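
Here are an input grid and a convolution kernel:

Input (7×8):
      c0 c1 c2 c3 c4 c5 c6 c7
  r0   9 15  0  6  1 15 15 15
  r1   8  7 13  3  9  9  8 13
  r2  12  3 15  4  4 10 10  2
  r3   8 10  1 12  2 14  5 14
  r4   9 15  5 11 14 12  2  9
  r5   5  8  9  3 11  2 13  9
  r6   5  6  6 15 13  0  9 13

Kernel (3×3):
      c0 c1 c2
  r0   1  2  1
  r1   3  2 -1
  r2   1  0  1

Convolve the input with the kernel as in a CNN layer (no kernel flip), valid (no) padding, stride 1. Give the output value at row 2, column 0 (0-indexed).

90

The receptive field on the input at this output position is [12 3 15 / 8 10 1 / 9 15 5]. Elementwise product with the kernel and sum: 12·1 + 3·2 + 15·1 + 8·3 + 10·2 + 1·-1 + 9·1 + 5·1.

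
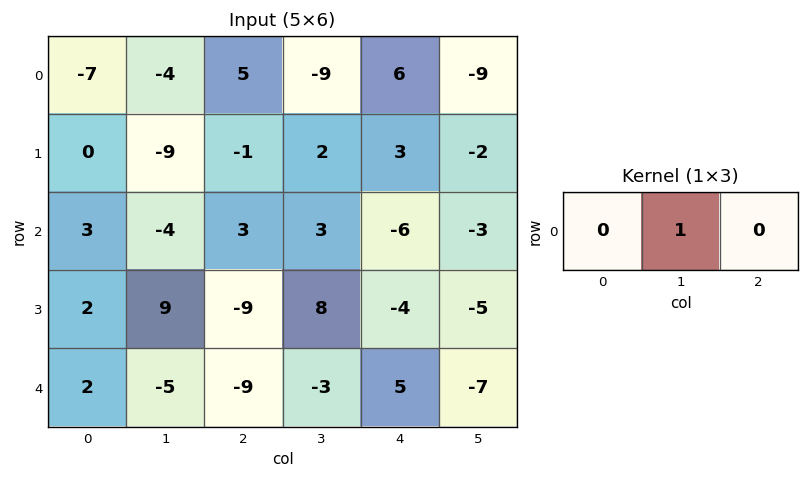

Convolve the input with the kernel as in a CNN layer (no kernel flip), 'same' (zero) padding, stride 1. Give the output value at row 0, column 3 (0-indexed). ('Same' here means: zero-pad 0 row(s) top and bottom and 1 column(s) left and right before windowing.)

The receptive field on the zero-padded input at this output position is [5 -9 6]. Elementwise product with the kernel and sum: -9·1.

-9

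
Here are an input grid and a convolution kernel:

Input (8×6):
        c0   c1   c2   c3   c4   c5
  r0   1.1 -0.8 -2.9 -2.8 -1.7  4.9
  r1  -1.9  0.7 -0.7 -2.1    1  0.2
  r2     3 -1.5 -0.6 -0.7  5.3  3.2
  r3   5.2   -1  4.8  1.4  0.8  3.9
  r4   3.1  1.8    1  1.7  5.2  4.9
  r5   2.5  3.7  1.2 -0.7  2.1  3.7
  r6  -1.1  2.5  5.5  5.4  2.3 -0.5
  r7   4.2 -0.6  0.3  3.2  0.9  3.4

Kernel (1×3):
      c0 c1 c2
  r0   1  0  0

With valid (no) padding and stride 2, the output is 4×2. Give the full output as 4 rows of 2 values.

1.1 -2.9
3 -0.6
3.1 1
-1.1 5.5

Output[0,0]: The receptive field on the input at this output position is [1.1 -0.8 -2.9]. Elementwise product with the kernel and sum: 1.1·1.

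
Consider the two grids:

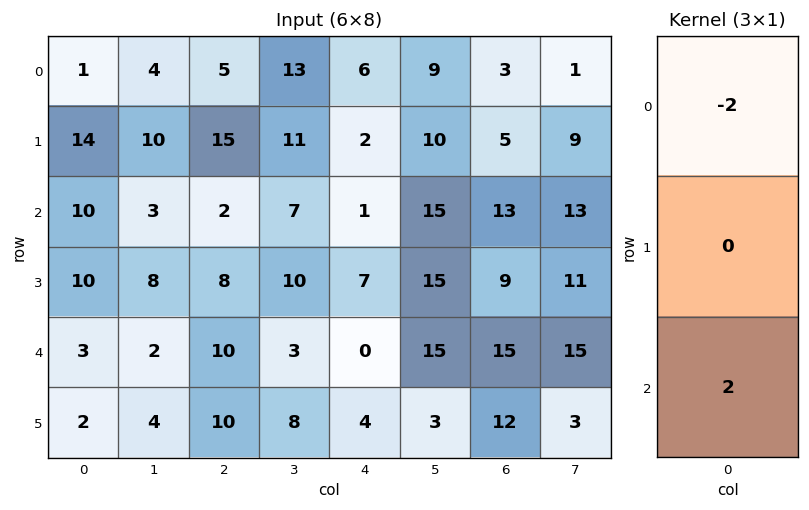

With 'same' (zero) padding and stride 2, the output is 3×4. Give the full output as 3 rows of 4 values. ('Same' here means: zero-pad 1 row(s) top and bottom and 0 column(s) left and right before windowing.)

Output[0,0]: The receptive field on the zero-padded input at this output position is [0 / 1 / 14]. Elementwise product with the kernel and sum: 0·-2 + 14·2.
Output[0,1]: The receptive field on the zero-padded input at this output position is [0 / 5 / 15]. Elementwise product with the kernel and sum: 0·-2 + 15·2.

28 30 4 10
-8 -14 10 8
-16 4 -6 6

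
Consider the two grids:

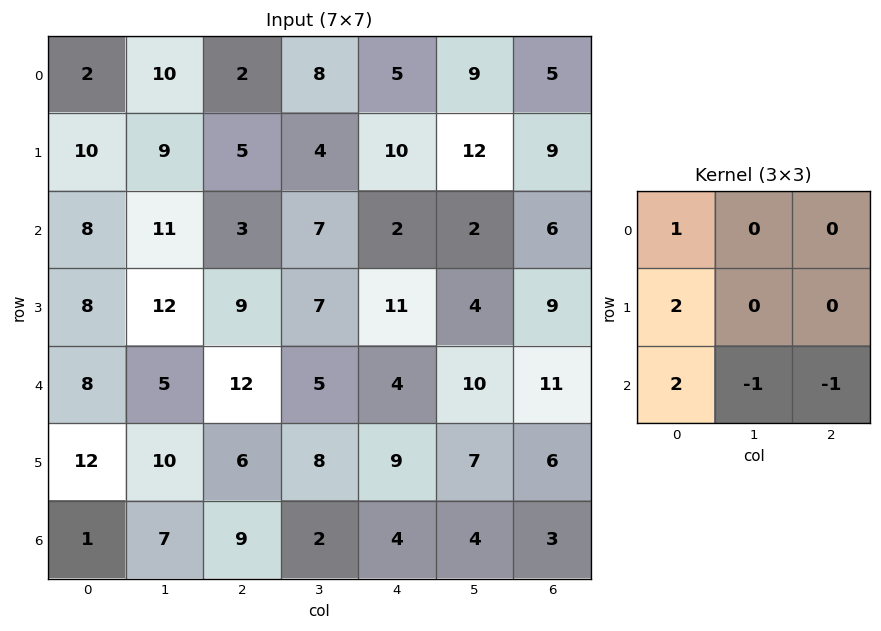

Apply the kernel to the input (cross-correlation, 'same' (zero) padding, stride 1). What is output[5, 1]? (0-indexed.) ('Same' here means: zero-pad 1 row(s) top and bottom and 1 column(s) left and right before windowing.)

The receptive field on the zero-padded input at this output position is [8 5 12 / 12 10 6 / 1 7 9]. Elementwise product with the kernel and sum: 8·1 + 12·2 + 1·2 + 7·-1 + 9·-1.

18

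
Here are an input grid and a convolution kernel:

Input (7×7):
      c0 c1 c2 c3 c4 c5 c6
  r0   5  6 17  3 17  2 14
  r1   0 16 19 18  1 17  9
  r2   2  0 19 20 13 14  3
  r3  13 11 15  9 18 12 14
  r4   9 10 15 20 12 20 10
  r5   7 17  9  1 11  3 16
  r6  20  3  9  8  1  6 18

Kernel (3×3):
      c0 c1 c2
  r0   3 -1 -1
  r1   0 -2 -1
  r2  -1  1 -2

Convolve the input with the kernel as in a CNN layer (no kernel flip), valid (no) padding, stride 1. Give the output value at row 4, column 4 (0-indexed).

The receptive field on the input at this output position is [12 20 10 / 11 3 16 / 1 6 18]. Elementwise product with the kernel and sum: 12·3 + 20·-1 + 10·-1 + 3·-2 + 16·-1 + 1·-1 + 6·1 + 18·-2.

-47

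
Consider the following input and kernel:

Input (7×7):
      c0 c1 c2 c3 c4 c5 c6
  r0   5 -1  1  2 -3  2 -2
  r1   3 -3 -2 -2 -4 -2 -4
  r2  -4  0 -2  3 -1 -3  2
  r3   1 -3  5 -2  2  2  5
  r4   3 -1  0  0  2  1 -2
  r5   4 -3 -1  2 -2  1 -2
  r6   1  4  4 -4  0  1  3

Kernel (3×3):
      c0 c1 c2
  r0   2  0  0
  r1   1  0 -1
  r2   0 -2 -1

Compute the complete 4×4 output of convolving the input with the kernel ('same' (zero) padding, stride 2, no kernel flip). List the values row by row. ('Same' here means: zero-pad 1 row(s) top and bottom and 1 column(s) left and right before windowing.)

-2 3 10 10
1 -17 -4 -17
-4 -7 -2 9
-4 2 -1 3

Output[0,0]: The receptive field on the zero-padded input at this output position is [0 0 0 / 0 5 -1 / 0 3 -3]. Elementwise product with the kernel and sum: 0·2 + 0·1 + -1·-1 + 3·-2 + -3·-1.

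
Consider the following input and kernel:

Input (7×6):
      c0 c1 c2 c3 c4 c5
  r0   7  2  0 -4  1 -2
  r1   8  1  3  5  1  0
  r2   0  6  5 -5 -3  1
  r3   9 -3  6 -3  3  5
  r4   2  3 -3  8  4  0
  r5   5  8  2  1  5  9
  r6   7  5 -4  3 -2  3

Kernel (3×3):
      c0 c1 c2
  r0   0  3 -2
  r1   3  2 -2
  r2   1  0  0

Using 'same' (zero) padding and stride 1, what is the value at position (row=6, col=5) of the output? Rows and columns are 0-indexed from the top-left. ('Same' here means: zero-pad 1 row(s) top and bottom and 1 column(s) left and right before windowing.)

27

The receptive field on the zero-padded input at this output position is [5 9 0 / -2 3 0 / 0 0 0]. Elementwise product with the kernel and sum: 9·3 + 0·-2 + -2·3 + 3·2 + 0·-2 + 0·1.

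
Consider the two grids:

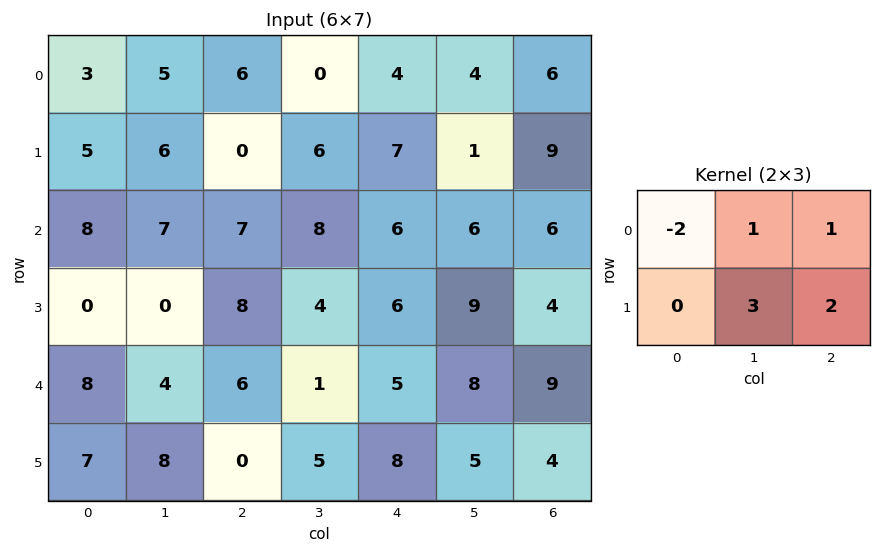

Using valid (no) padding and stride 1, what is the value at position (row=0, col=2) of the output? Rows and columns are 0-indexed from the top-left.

24

The receptive field on the input at this output position is [6 0 4 / 0 6 7]. Elementwise product with the kernel and sum: 6·-2 + 0·1 + 4·1 + 6·3 + 7·2.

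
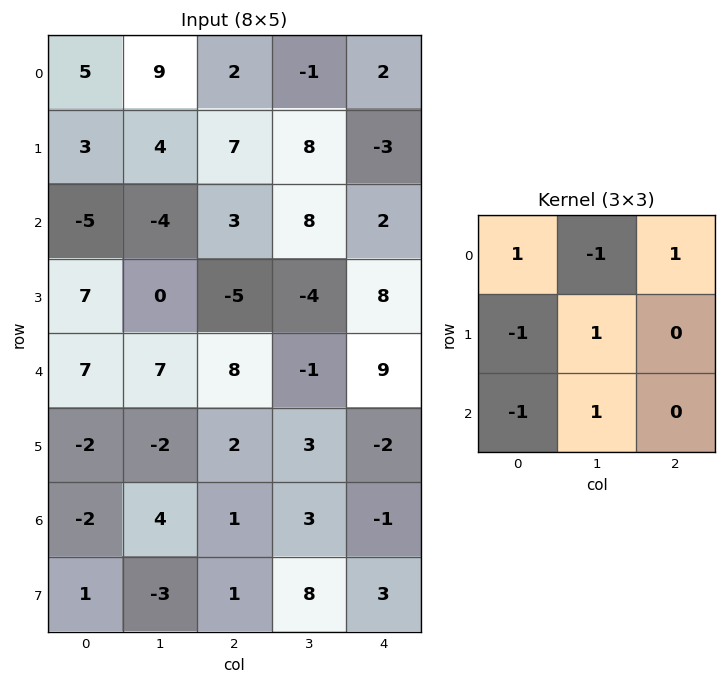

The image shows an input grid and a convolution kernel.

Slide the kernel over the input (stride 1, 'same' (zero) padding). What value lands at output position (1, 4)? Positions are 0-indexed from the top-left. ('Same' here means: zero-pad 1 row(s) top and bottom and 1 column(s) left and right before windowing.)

-20

The receptive field on the zero-padded input at this output position is [-1 2 0 / 8 -3 0 / 8 2 0]. Elementwise product with the kernel and sum: -1·1 + 2·-1 + 0·1 + 8·-1 + -3·1 + 8·-1 + 2·1.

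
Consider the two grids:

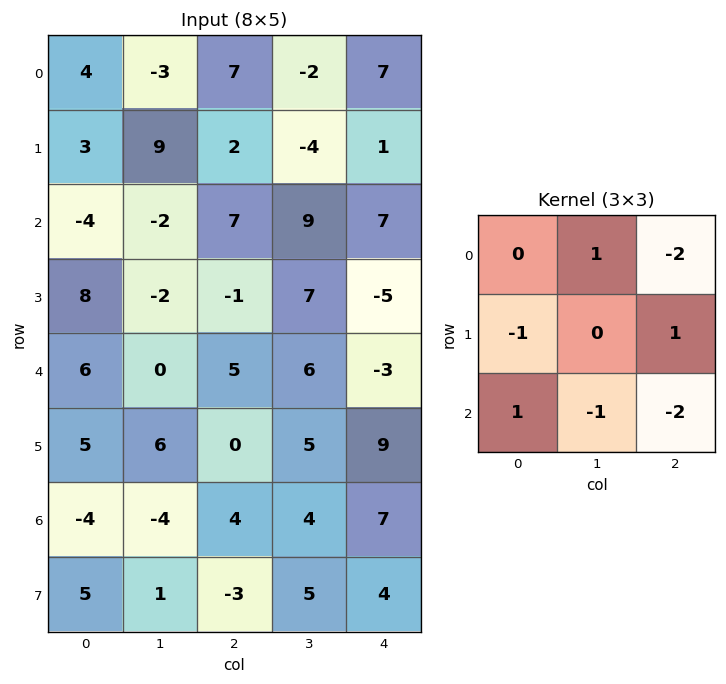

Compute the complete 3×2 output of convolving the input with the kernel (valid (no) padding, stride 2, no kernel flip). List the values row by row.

Output[0,0]: The receptive field on the input at this output position is [4 -3 7 / 3 9 2 / -4 -2 7]. Elementwise product with the kernel and sum: -3·1 + 7·-2 + 3·-1 + 2·1 + -4·1 + -2·-1 + 7·-2.
Output[0,1]: The receptive field on the input at this output position is [7 -2 7 / 2 -4 1 / 7 9 7]. Elementwise product with the kernel and sum: -2·1 + 7·-2 + 2·-1 + 1·1 + 7·1 + 9·-1 + 7·-2.

-34 -33
-29 -4
-23 7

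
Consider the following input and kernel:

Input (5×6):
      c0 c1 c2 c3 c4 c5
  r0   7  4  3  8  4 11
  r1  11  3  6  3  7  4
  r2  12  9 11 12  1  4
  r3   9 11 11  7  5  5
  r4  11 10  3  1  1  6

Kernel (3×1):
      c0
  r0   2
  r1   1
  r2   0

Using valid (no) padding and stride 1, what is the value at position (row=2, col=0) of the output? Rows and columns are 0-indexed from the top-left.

The receptive field on the input at this output position is [12 / 9 / 11]. Elementwise product with the kernel and sum: 12·2 + 9·1.

33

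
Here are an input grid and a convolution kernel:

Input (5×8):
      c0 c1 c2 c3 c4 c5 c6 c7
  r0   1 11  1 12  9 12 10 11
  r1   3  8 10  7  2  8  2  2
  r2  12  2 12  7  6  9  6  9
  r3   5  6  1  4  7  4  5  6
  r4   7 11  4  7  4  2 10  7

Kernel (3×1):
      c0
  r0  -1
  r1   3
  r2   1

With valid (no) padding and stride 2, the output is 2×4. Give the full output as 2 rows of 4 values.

20 41 3 2
10 -5 19 19

Output[0,0]: The receptive field on the input at this output position is [1 / 3 / 12]. Elementwise product with the kernel and sum: 1·-1 + 3·3 + 12·1.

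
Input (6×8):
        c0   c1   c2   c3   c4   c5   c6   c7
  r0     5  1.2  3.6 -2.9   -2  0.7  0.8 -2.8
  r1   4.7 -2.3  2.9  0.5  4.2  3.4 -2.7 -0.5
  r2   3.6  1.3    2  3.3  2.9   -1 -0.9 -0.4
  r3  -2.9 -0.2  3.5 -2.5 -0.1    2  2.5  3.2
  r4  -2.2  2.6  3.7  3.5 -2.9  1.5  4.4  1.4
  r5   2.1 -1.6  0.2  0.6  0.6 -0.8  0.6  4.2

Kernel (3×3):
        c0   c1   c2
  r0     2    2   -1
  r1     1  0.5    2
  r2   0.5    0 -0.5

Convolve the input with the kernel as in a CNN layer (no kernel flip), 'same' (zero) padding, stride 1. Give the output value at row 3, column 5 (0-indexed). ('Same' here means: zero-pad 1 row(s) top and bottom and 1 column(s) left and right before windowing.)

The receptive field on the zero-padded input at this output position is [2.9 -1 -0.9 / -0.1 2 2.5 / -2.9 1.5 4.4]. Elementwise product with the kernel and sum: 2.9·2 + -1·2 + -0.9·-1 + -0.1·1 + 2·0.5 + 2.5·2 + -2.9·0.5 + 4.4·-0.5.

6.95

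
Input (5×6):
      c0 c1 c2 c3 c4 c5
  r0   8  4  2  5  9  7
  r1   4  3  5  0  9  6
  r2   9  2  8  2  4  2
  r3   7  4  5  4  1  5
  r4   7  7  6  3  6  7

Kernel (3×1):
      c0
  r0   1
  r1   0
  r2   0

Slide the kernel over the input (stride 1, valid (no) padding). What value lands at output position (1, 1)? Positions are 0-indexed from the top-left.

3

The receptive field on the input at this output position is [3 / 2 / 4]. Elementwise product with the kernel and sum: 3·1.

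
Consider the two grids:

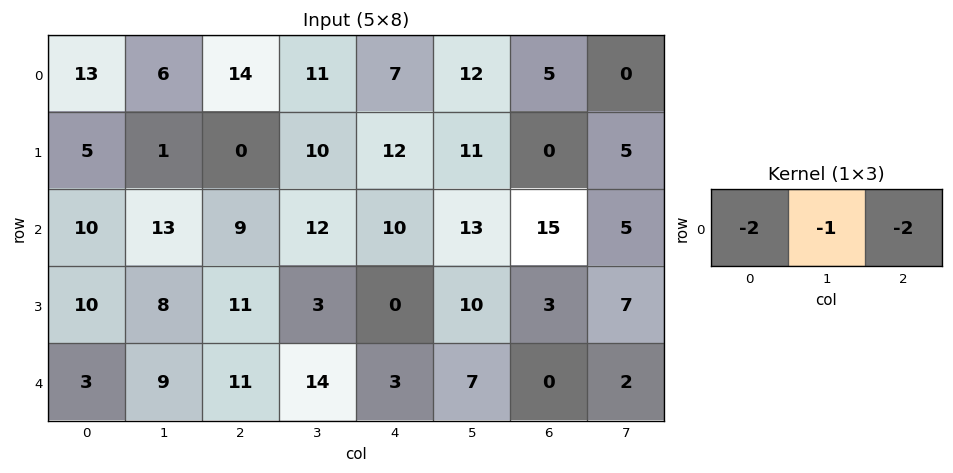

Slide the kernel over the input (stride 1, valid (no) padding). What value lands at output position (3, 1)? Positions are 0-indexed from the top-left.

-33

The receptive field on the input at this output position is [8 11 3]. Elementwise product with the kernel and sum: 8·-2 + 11·-1 + 3·-2.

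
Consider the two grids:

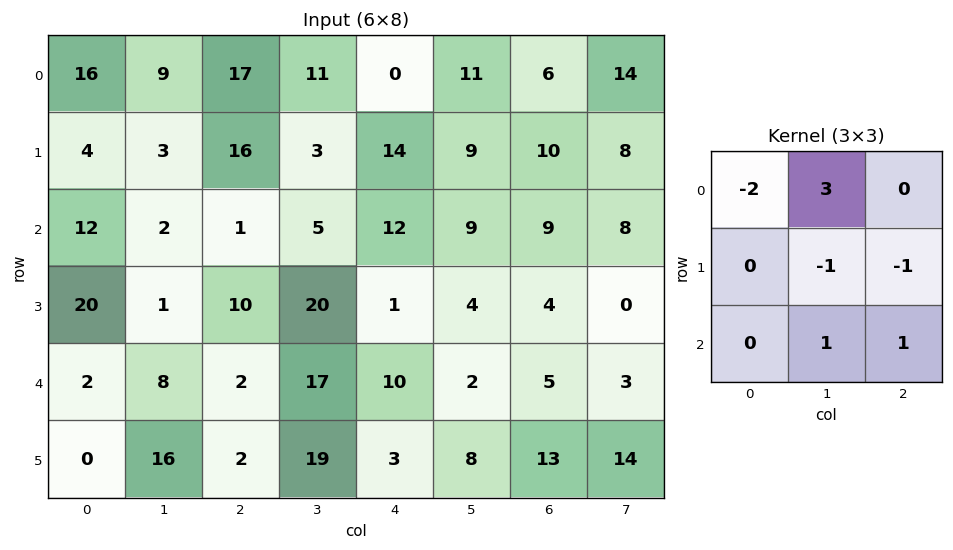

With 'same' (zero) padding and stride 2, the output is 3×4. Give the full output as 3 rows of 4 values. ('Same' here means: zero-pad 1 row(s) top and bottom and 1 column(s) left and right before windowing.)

-18 -9 12 -2
19 66 20 -1
66 30 -38 23

Output[0,0]: The receptive field on the zero-padded input at this output position is [0 0 0 / 0 16 9 / 0 4 3]. Elementwise product with the kernel and sum: 0·-2 + 0·3 + 16·-1 + 9·-1 + 4·1 + 3·1.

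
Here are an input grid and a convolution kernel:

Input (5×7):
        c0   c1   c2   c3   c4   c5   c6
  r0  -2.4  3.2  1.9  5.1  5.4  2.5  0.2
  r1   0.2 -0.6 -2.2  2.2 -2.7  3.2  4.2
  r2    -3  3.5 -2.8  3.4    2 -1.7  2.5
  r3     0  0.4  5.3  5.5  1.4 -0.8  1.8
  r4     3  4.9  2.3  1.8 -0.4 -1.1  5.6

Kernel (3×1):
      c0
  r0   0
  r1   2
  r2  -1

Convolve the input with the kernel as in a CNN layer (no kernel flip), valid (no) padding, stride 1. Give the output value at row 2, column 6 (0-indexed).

-2

The receptive field on the input at this output position is [2.5 / 1.8 / 5.6]. Elementwise product with the kernel and sum: 1.8·2 + 5.6·-1.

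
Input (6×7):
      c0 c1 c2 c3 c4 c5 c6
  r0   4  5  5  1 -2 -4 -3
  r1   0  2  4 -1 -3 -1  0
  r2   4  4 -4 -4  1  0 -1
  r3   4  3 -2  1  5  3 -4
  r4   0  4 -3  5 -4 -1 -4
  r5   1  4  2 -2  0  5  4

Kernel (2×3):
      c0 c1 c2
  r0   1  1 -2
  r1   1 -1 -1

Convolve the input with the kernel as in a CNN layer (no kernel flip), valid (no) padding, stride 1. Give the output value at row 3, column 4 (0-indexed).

17

The receptive field on the input at this output position is [5 3 -4 / -4 -1 -4]. Elementwise product with the kernel and sum: 5·1 + 3·1 + -4·-2 + -4·1 + -1·-1 + -4·-1.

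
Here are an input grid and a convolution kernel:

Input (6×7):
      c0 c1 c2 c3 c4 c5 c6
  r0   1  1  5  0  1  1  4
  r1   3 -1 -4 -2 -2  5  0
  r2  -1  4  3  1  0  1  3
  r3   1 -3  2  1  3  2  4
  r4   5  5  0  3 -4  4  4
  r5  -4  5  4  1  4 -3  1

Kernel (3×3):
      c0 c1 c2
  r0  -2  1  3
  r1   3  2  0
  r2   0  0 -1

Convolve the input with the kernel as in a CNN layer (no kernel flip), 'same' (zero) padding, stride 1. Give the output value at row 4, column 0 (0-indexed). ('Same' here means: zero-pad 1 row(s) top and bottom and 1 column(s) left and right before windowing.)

-3

The receptive field on the zero-padded input at this output position is [0 1 -3 / 0 5 5 / 0 -4 5]. Elementwise product with the kernel and sum: 0·-2 + 1·1 + -3·3 + 0·3 + 5·2 + 5·-1.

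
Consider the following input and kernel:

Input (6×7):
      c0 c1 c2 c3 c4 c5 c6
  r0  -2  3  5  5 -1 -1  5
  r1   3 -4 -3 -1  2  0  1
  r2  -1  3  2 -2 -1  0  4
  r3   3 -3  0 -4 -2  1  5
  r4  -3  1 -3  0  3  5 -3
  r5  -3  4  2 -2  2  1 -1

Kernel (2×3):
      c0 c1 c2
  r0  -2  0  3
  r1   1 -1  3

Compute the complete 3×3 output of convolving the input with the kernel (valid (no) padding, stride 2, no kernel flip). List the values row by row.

17 -9 22
14 -9 26
-4 25 -17

Output[0,0]: The receptive field on the input at this output position is [-2 3 5 / 3 -4 -3]. Elementwise product with the kernel and sum: -2·-2 + 5·3 + 3·1 + -4·-1 + -3·3.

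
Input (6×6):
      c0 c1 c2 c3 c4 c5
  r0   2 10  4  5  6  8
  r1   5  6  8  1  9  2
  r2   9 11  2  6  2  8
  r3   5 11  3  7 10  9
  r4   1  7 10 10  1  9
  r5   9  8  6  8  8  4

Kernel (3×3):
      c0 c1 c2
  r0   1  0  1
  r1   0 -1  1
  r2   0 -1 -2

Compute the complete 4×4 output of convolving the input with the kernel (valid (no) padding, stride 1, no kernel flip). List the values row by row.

Output[0,0]: The receptive field on the input at this output position is [2 10 4 / 5 6 8 / 9 11 2]. Elementwise product with the kernel and sum: 2·1 + 4·1 + 6·-1 + 8·1 + 11·-1 + 2·-2.
Output[0,1]: The receptive field on the input at this output position is [10 4 5 / 6 8 1 / 11 2 6]. Elementwise product with the kernel and sum: 10·1 + 5·1 + 8·-1 + 1·1 + 2·-1 + 6·-2.

-7 -6 8 -12
-13 -6 -14 -19
-24 -9 -5 -6
-9 -4 -20 8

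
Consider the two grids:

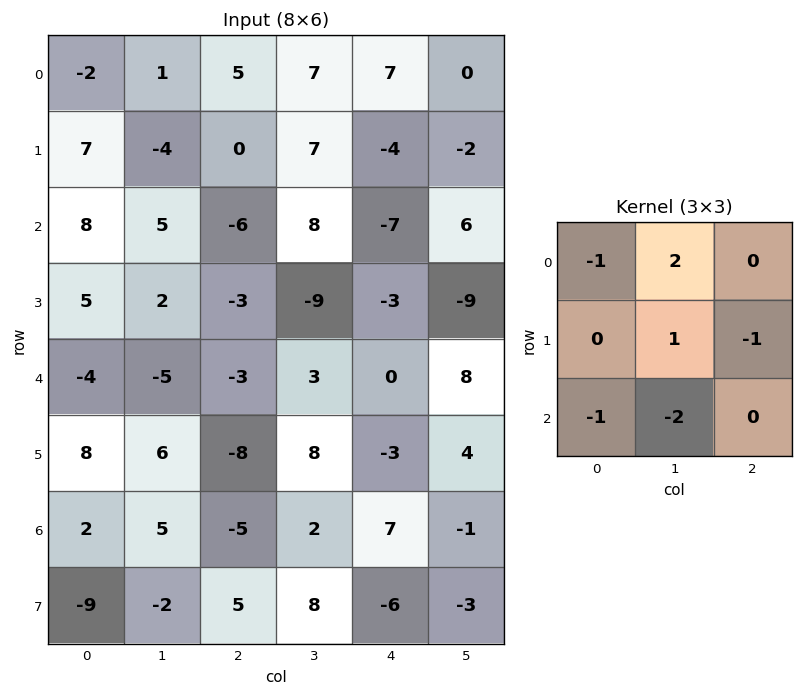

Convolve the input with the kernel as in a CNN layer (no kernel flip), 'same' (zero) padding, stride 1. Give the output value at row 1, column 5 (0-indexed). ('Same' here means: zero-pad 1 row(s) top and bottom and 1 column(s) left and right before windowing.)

The receptive field on the zero-padded input at this output position is [7 0 0 / -4 -2 0 / -7 6 0]. Elementwise product with the kernel and sum: 7·-1 + 0·2 + -2·1 + 0·-1 + -7·-1 + 6·-2.

-14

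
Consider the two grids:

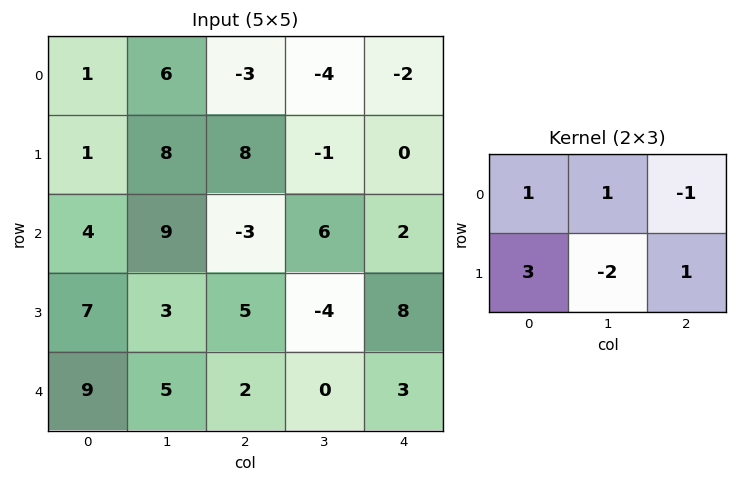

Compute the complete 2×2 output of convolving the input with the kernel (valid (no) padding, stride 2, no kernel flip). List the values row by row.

5 21
36 32

Output[0,0]: The receptive field on the input at this output position is [1 6 -3 / 1 8 8]. Elementwise product with the kernel and sum: 1·1 + 6·1 + -3·-1 + 1·3 + 8·-2 + 8·1.
Output[0,1]: The receptive field on the input at this output position is [-3 -4 -2 / 8 -1 0]. Elementwise product with the kernel and sum: -3·1 + -4·1 + -2·-1 + 8·3 + -1·-2 + 0·1.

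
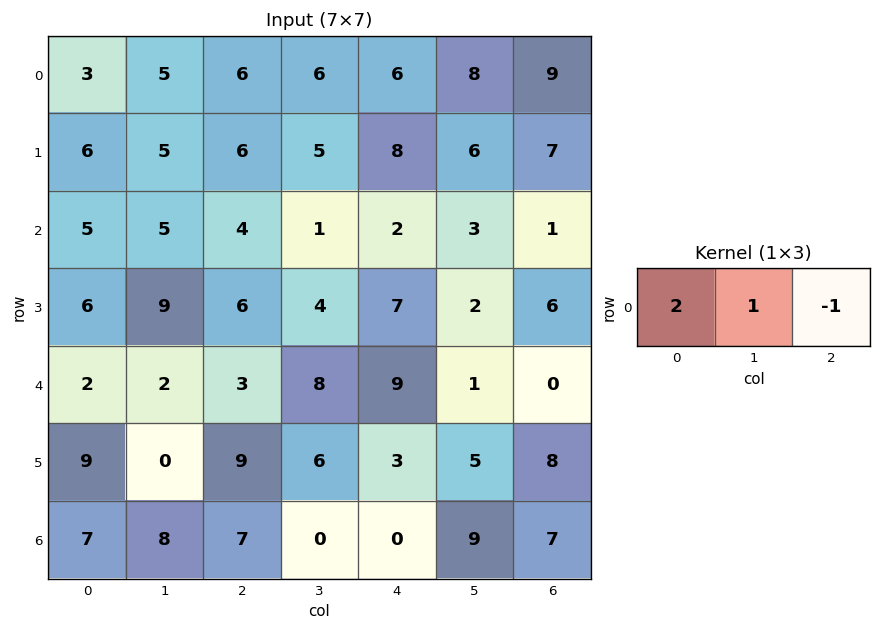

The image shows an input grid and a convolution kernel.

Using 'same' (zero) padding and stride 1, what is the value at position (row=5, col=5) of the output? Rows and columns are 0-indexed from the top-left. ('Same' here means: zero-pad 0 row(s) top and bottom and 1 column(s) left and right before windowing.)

The receptive field on the zero-padded input at this output position is [3 5 8]. Elementwise product with the kernel and sum: 3·2 + 5·1 + 8·-1.

3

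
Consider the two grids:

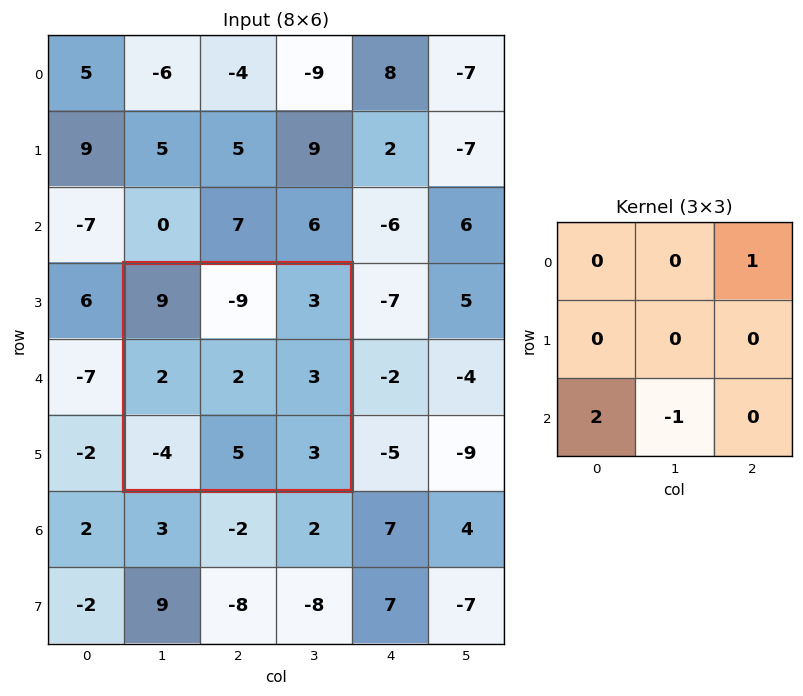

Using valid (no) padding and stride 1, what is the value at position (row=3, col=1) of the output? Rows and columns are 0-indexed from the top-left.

-10

The receptive field on the input at this output position is [9 -9 3 / 2 2 3 / -4 5 3]. Elementwise product with the kernel and sum: 3·1 + -4·2 + 5·-1.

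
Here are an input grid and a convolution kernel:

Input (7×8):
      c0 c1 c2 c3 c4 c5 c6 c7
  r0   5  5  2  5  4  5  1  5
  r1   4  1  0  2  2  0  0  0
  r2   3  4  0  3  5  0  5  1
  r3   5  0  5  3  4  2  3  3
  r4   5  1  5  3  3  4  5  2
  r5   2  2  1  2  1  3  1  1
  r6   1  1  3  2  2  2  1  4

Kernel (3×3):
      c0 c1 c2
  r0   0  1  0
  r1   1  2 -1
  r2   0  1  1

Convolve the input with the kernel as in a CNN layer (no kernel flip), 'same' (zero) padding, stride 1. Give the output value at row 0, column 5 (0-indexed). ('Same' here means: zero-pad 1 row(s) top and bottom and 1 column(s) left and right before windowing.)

The receptive field on the zero-padded input at this output position is [0 0 0 / 4 5 1 / 2 0 0]. Elementwise product with the kernel and sum: 0·1 + 4·1 + 5·2 + 1·-1 + 0·1 + 0·1.

13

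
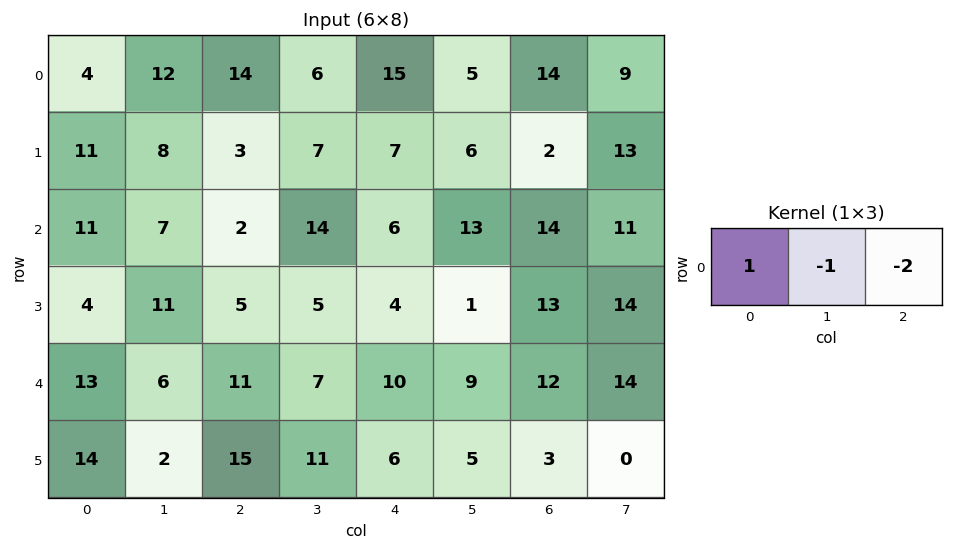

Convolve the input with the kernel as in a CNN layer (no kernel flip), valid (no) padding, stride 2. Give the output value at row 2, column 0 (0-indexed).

The receptive field on the input at this output position is [13 6 11]. Elementwise product with the kernel and sum: 13·1 + 6·-1 + 11·-2.

-15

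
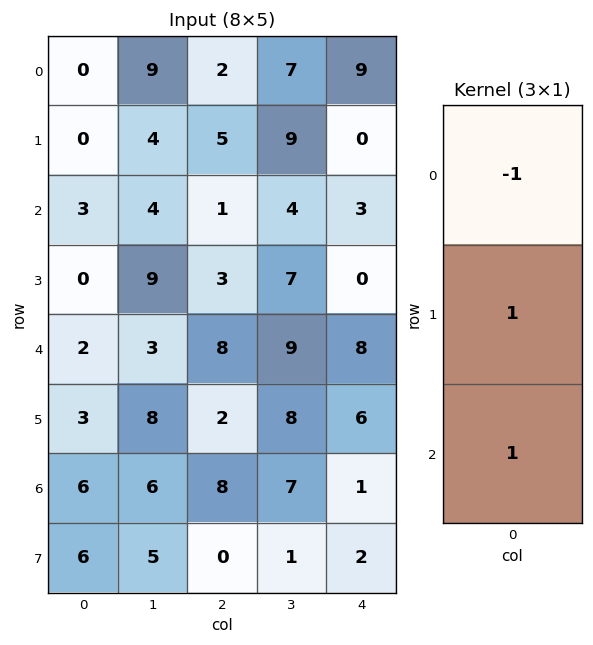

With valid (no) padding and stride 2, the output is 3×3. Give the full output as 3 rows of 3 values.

Output[0,0]: The receptive field on the input at this output position is [0 / 0 / 3]. Elementwise product with the kernel and sum: 0·-1 + 0·1 + 3·1.

3 4 -6
-1 10 5
7 2 -1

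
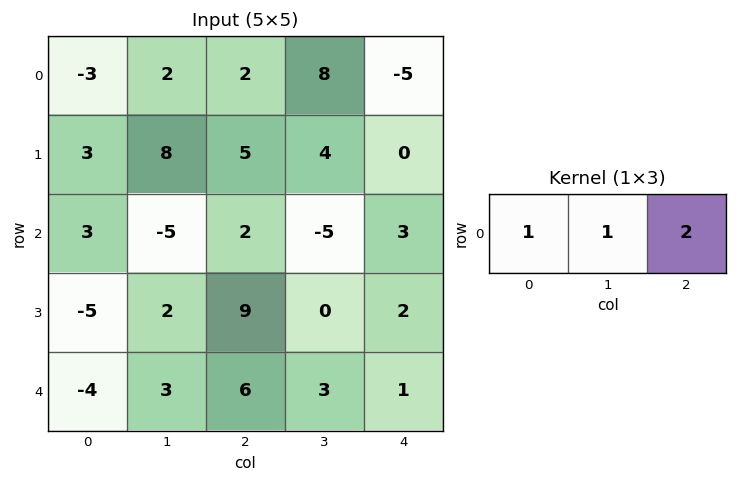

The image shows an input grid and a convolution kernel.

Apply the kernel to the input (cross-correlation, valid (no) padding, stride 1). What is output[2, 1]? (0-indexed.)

-13

The receptive field on the input at this output position is [-5 2 -5]. Elementwise product with the kernel and sum: -5·1 + 2·1 + -5·2.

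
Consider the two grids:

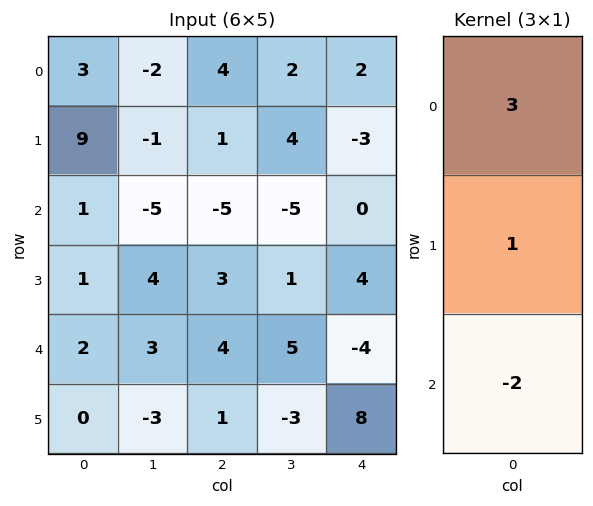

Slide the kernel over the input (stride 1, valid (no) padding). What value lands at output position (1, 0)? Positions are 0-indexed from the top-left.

The receptive field on the input at this output position is [9 / 1 / 1]. Elementwise product with the kernel and sum: 9·3 + 1·1 + 1·-2.

26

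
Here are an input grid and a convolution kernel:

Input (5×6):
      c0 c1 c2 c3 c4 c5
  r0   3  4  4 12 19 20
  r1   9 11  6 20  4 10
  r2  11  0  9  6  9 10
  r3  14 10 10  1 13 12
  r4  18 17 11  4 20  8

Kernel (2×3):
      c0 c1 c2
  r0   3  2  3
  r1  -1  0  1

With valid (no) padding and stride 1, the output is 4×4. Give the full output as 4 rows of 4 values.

Output[0,0]: The receptive field on the input at this output position is [3 4 4 / 9 11 6]. Elementwise product with the kernel and sum: 3·3 + 4·2 + 4·3 + 9·-1 + 6·1.

26 65 91 124
65 111 70 102
56 27 69 77
85 40 80 69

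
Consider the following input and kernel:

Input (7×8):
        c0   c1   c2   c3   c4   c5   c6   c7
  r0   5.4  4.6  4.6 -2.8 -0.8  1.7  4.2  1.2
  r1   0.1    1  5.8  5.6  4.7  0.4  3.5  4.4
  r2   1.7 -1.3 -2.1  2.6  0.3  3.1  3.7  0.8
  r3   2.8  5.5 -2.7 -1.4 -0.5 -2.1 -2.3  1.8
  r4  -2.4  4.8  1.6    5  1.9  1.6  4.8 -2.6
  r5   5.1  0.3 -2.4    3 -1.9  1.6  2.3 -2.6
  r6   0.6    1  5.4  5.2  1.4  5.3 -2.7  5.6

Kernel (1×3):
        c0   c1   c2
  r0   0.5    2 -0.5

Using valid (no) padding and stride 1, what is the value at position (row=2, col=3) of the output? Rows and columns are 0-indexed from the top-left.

The receptive field on the input at this output position is [2.6 0.3 3.1]. Elementwise product with the kernel and sum: 2.6·0.5 + 0.3·2 + 3.1·-0.5.

0.35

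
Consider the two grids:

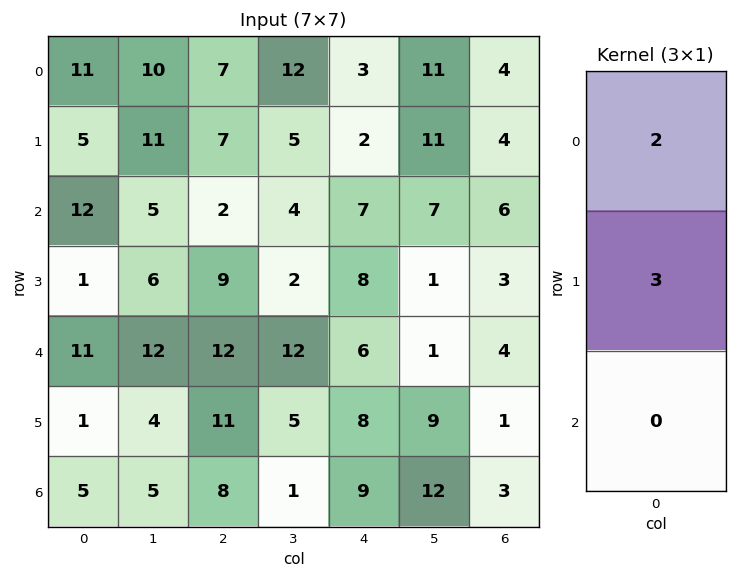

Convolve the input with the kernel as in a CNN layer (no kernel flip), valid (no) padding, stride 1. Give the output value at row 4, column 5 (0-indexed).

The receptive field on the input at this output position is [1 / 9 / 12]. Elementwise product with the kernel and sum: 1·2 + 9·3.

29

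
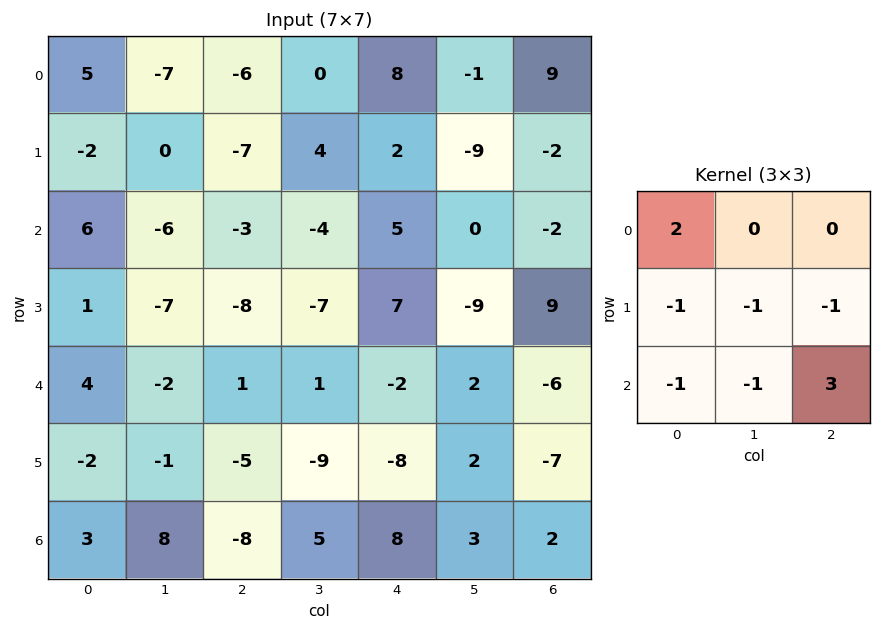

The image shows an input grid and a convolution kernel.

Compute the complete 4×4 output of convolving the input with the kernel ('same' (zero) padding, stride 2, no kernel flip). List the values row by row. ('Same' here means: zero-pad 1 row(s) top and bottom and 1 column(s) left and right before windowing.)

Output[0,0]: The receptive field on the zero-padded input at this output position is [0 0 0 / 0 5 -7 / 0 -2 0]. Elementwise product with the kernel and sum: 0·2 + 0·-1 + 5·-1 + -7·-1 + 0·-1 + -2·-1 + 0·3.
Output[0,1]: The receptive field on the zero-padded input at this output position is [0 0 0 / -7 -6 0 / 0 -7 4]. Elementwise product with the kernel and sum: 0·2 + -7·-1 + -6·-1 + 0·-1 + 0·-1 + -7·-1 + 4·3.

4 32 -40 3
-22 7 -20 -16
-3 -35 8 -9
-11 -7 -34 -1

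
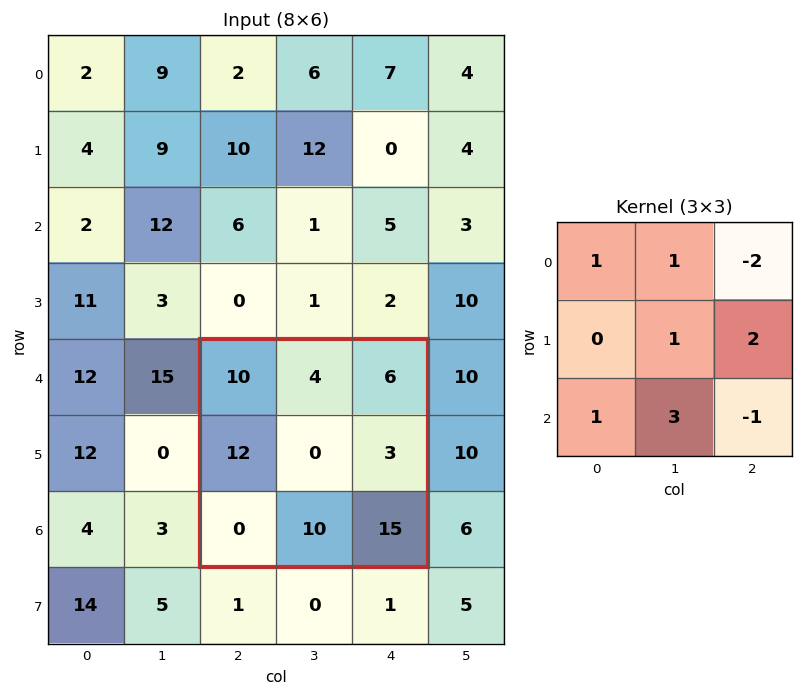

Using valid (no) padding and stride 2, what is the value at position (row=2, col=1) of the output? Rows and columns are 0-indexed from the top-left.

23

The receptive field on the input at this output position is [10 4 6 / 12 0 3 / 0 10 15]. Elementwise product with the kernel and sum: 10·1 + 4·1 + 6·-2 + 0·1 + 3·2 + 0·1 + 10·3 + 15·-1.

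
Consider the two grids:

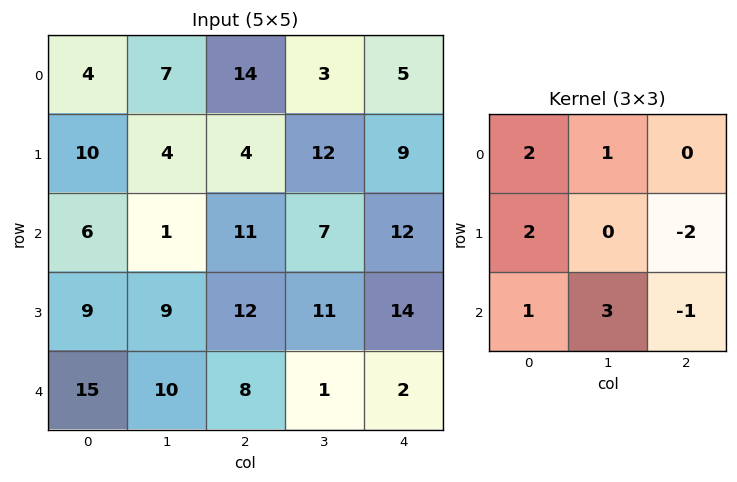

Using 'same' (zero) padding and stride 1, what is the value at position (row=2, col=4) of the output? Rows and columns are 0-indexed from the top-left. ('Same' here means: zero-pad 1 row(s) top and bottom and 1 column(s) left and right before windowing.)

The receptive field on the zero-padded input at this output position is [12 9 0 / 7 12 0 / 11 14 0]. Elementwise product with the kernel and sum: 12·2 + 9·1 + 7·2 + 0·-2 + 11·1 + 14·3 + 0·-1.

100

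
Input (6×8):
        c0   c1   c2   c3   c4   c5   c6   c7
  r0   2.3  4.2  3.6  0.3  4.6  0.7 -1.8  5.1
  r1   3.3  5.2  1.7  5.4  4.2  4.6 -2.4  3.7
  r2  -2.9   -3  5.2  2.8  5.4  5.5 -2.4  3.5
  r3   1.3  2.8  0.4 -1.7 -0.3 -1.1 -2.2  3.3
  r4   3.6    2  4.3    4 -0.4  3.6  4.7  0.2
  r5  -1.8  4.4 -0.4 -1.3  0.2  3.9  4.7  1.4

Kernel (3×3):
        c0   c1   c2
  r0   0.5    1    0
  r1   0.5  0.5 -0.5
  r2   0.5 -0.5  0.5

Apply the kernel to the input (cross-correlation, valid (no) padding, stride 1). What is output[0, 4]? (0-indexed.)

7.35

The receptive field on the input at this output position is [4.6 0.7 -1.8 / 4.2 4.6 -2.4 / 5.4 5.5 -2.4]. Elementwise product with the kernel and sum: 4.6·0.5 + 0.7·1 + 4.2·0.5 + 4.6·0.5 + -2.4·-0.5 + 5.4·0.5 + 5.5·-0.5 + -2.4·0.5.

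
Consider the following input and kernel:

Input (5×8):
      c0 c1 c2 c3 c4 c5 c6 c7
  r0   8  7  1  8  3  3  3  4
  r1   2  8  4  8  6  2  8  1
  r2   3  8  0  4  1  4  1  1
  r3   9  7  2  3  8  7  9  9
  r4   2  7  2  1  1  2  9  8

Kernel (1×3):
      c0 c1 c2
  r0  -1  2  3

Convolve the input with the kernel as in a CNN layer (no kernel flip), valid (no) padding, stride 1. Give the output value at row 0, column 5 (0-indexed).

The receptive field on the input at this output position is [3 3 4]. Elementwise product with the kernel and sum: 3·-1 + 3·2 + 4·3.

15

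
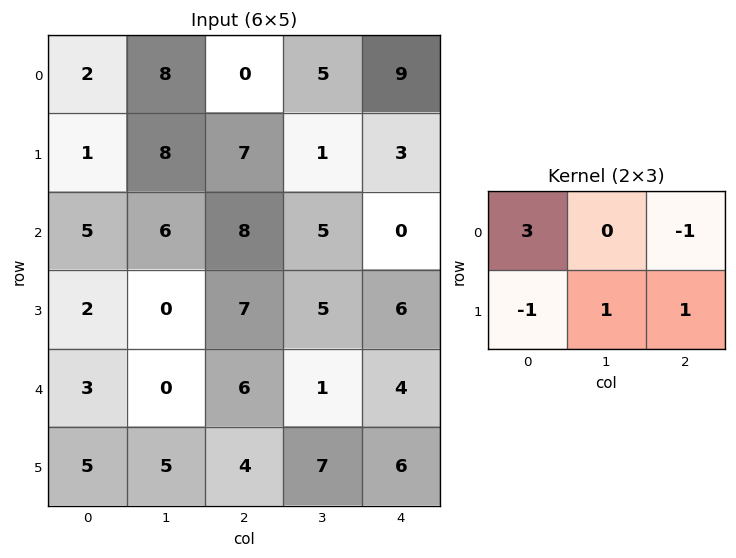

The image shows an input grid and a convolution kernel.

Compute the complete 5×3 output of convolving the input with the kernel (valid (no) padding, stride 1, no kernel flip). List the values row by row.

20 19 -12
5 30 15
12 25 28
2 2 14
7 5 23

Output[0,0]: The receptive field on the input at this output position is [2 8 0 / 1 8 7]. Elementwise product with the kernel and sum: 2·3 + 0·-1 + 1·-1 + 8·1 + 7·1.
Output[0,1]: The receptive field on the input at this output position is [8 0 5 / 8 7 1]. Elementwise product with the kernel and sum: 8·3 + 5·-1 + 8·-1 + 7·1 + 1·1.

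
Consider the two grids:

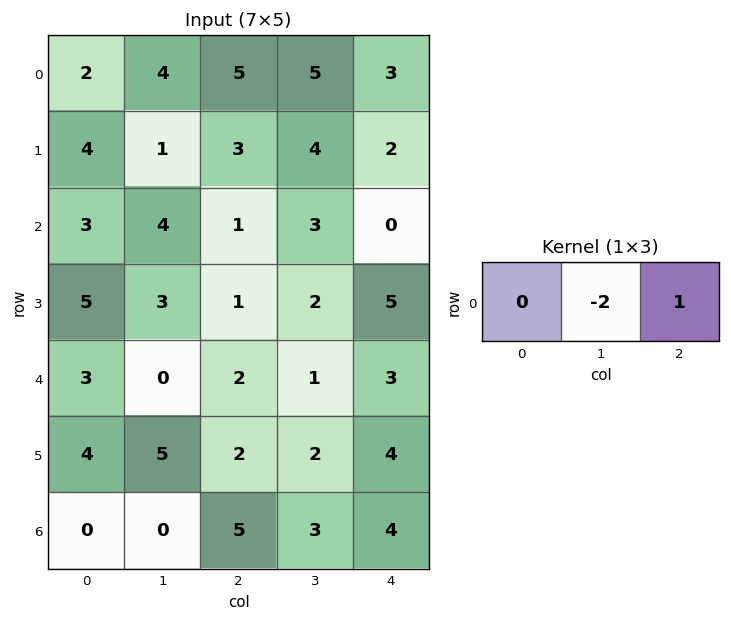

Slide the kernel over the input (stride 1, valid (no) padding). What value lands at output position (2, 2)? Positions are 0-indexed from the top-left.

The receptive field on the input at this output position is [1 3 0]. Elementwise product with the kernel and sum: 3·-2 + 0·1.

-6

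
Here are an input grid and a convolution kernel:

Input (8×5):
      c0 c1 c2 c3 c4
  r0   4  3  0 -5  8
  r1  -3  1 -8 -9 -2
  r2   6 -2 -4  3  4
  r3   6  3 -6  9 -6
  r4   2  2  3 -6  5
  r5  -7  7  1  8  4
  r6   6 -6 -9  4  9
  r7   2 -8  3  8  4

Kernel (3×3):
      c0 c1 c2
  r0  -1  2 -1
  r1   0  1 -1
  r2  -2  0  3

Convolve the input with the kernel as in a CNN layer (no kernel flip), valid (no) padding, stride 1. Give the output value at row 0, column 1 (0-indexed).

16

The receptive field on the input at this output position is [3 0 -5 / 1 -8 -9 / -2 -4 3]. Elementwise product with the kernel and sum: 3·-1 + 0·2 + -5·-1 + -8·1 + -9·-1 + -2·-2 + 3·3.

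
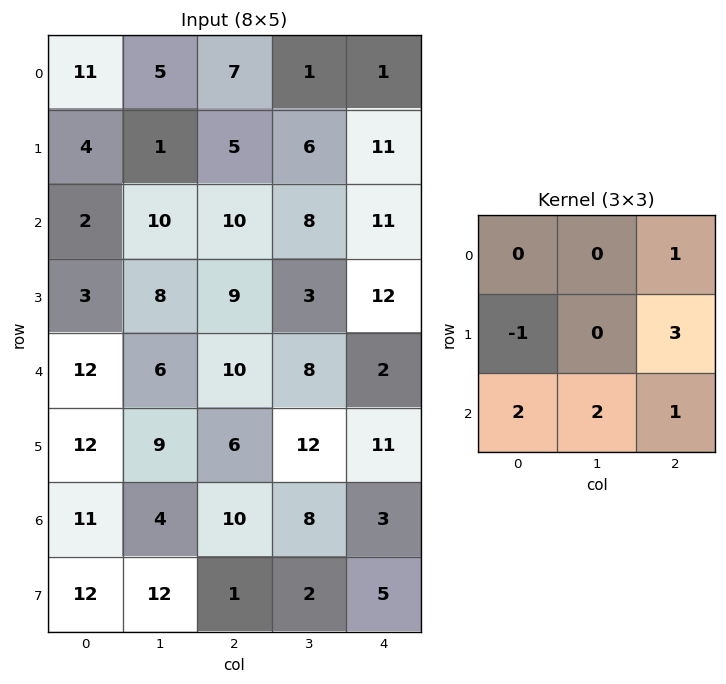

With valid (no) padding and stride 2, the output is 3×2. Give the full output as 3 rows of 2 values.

Output[0,0]: The receptive field on the input at this output position is [11 5 7 / 4 1 5 / 2 10 10]. Elementwise product with the kernel and sum: 7·1 + 4·-1 + 5·3 + 2·2 + 10·2 + 10·1.
Output[0,1]: The receptive field on the input at this output position is [7 1 1 / 5 6 11 / 10 8 11]. Elementwise product with the kernel and sum: 1·1 + 5·-1 + 11·3 + 10·2 + 8·2 + 11·1.

52 76
80 76
56 68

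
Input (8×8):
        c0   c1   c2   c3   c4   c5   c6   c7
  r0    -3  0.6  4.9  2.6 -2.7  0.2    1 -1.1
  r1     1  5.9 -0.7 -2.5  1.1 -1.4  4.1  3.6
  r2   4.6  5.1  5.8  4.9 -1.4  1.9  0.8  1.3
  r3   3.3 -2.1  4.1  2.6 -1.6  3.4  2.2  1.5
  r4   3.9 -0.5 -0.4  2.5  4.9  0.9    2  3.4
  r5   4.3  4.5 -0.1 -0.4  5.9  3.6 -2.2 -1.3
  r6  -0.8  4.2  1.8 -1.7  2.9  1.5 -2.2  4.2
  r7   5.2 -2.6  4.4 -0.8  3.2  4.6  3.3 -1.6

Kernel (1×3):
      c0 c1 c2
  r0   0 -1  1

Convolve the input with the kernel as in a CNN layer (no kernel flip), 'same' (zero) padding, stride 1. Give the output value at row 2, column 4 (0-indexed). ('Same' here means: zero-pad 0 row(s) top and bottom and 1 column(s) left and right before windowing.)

The receptive field on the zero-padded input at this output position is [4.9 -1.4 1.9]. Elementwise product with the kernel and sum: -1.4·-1 + 1.9·1.

3.3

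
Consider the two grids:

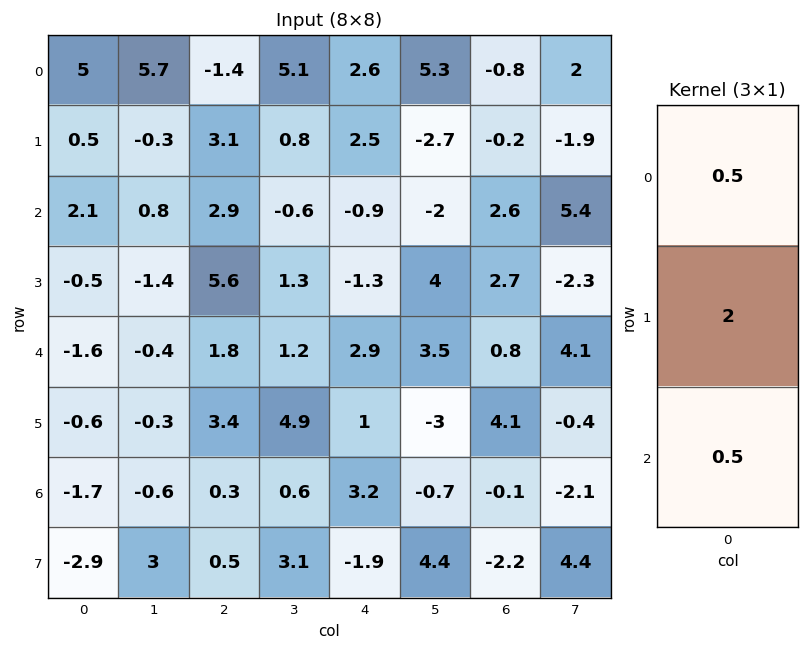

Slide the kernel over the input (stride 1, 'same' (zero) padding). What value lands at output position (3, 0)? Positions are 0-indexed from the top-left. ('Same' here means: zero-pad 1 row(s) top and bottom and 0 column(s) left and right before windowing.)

-0.75

The receptive field on the zero-padded input at this output position is [2.1 / -0.5 / -1.6]. Elementwise product with the kernel and sum: 2.1·0.5 + -0.5·2 + -1.6·0.5.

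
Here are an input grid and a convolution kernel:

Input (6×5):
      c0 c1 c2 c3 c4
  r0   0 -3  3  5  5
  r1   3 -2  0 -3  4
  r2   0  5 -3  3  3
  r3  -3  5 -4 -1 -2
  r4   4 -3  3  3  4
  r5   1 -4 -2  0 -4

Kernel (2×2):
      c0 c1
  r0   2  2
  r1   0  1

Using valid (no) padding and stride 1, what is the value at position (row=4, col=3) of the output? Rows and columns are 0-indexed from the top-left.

The receptive field on the input at this output position is [3 4 / 0 -4]. Elementwise product with the kernel and sum: 3·2 + 4·2 + -4·1.

10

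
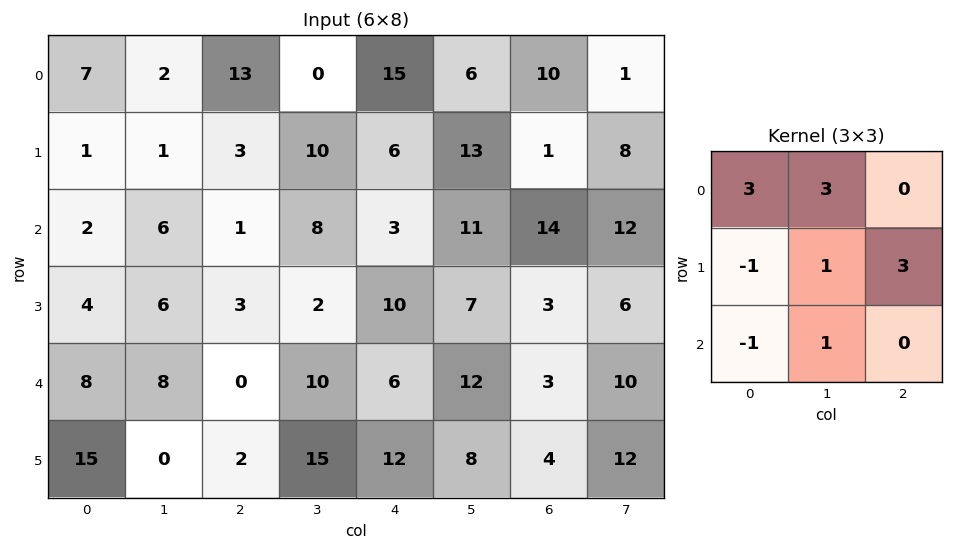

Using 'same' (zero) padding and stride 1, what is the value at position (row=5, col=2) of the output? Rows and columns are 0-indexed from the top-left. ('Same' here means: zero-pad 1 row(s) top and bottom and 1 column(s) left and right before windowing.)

The receptive field on the zero-padded input at this output position is [8 0 10 / 0 2 15 / 0 0 0]. Elementwise product with the kernel and sum: 8·3 + 0·3 + 0·-1 + 2·1 + 15·3 + 0·-1 + 0·1.

71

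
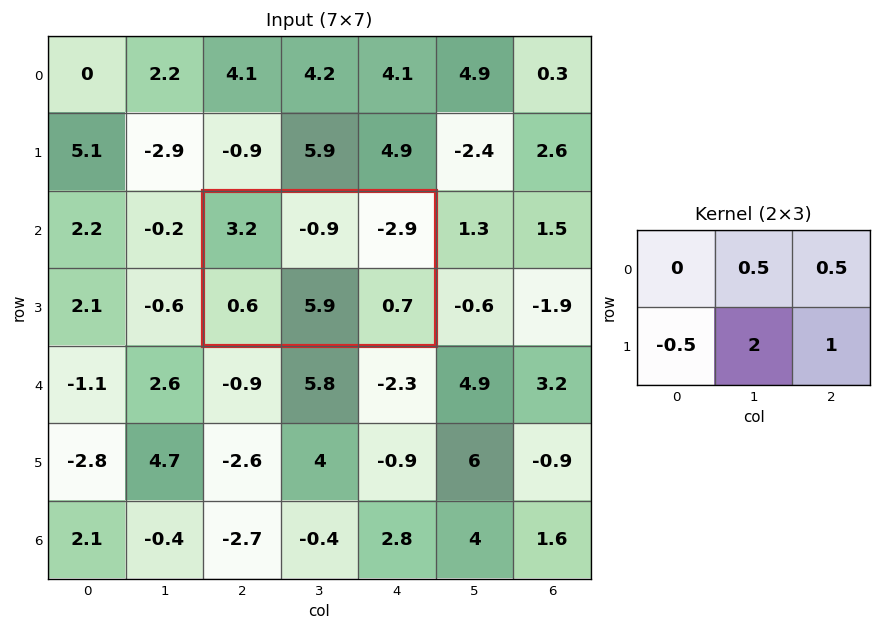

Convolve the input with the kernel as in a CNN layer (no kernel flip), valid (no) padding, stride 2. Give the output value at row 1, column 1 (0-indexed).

10.3

The receptive field on the input at this output position is [3.2 -0.9 -2.9 / 0.6 5.9 0.7]. Elementwise product with the kernel and sum: -0.9·0.5 + -2.9·0.5 + 0.6·-0.5 + 5.9·2 + 0.7·1.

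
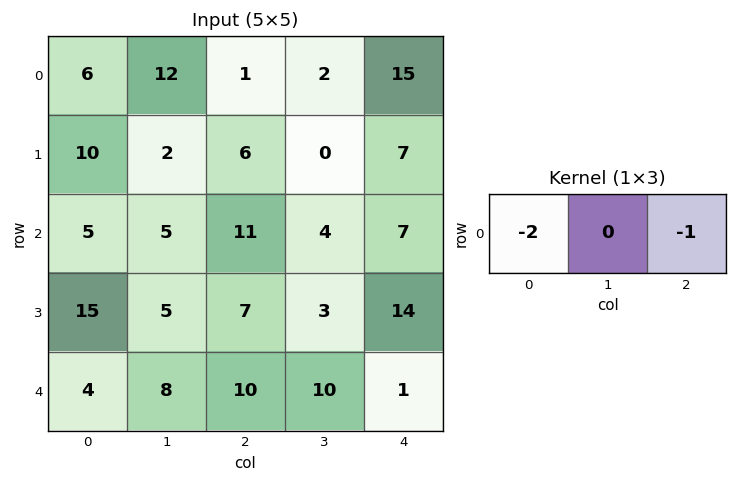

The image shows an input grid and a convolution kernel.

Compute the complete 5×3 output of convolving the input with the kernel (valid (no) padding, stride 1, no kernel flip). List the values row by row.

Output[0,0]: The receptive field on the input at this output position is [6 12 1]. Elementwise product with the kernel and sum: 6·-2 + 1·-1.
Output[0,1]: The receptive field on the input at this output position is [12 1 2]. Elementwise product with the kernel and sum: 12·-2 + 2·-1.

-13 -26 -17
-26 -4 -19
-21 -14 -29
-37 -13 -28
-18 -26 -21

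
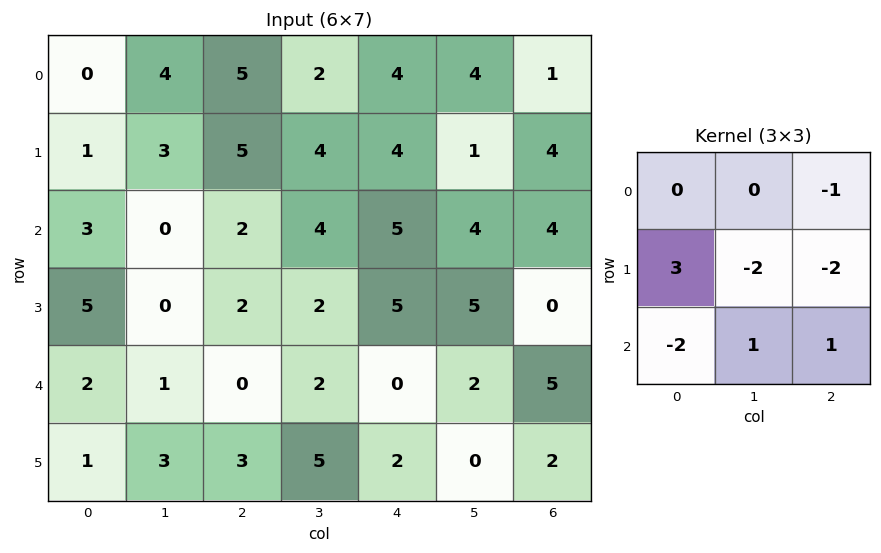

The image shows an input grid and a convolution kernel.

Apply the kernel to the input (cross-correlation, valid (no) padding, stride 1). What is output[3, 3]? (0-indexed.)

-11

The receptive field on the input at this output position is [2 5 5 / 2 0 2 / 5 2 0]. Elementwise product with the kernel and sum: 5·-1 + 2·3 + 0·-2 + 2·-2 + 5·-2 + 2·1 + 0·1.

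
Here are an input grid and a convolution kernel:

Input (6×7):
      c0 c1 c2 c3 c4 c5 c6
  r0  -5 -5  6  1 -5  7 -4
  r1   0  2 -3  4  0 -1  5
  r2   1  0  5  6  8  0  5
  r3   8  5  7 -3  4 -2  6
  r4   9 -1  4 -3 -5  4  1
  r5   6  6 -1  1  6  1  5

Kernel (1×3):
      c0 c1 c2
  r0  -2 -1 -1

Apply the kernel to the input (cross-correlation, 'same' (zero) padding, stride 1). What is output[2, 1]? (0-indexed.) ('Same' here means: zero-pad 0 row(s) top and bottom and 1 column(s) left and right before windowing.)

The receptive field on the zero-padded input at this output position is [1 0 5]. Elementwise product with the kernel and sum: 1·-2 + 0·-1 + 5·-1.

-7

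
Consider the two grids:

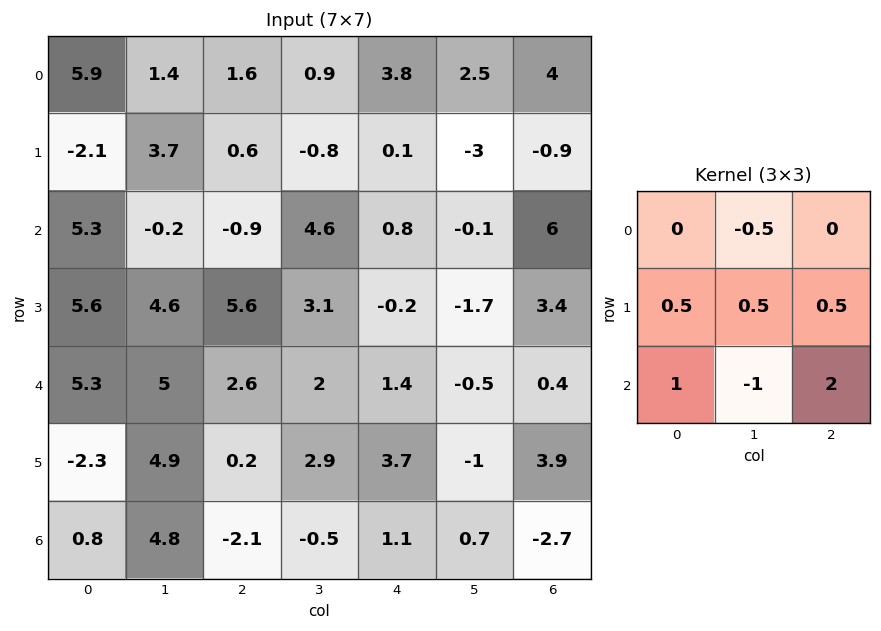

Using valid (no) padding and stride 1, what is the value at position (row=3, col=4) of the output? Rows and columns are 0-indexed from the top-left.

The receptive field on the input at this output position is [-0.2 -1.7 3.4 / 1.4 -0.5 0.4 / 3.7 -1 3.9]. Elementwise product with the kernel and sum: -1.7·-0.5 + 1.4·0.5 + -0.5·0.5 + 0.4·0.5 + 3.7·1 + -1·-1 + 3.9·2.

14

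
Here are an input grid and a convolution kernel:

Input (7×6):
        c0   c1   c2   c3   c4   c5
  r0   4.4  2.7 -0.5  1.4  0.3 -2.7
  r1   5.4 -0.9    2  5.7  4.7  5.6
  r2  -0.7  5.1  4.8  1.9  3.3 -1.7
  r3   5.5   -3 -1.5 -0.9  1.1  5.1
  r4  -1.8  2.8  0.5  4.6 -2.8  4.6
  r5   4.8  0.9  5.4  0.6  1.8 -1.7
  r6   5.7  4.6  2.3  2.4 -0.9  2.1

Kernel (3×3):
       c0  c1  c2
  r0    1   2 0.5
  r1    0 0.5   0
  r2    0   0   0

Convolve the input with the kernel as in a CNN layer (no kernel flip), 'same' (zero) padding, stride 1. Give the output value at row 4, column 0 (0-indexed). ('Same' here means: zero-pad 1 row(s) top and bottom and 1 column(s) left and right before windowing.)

The receptive field on the zero-padded input at this output position is [0 5.5 -3 / 0 -1.8 2.8 / 0 4.8 0.9]. Elementwise product with the kernel and sum: 0·1 + 5.5·2 + -3·0.5 + -1.8·0.5.

8.6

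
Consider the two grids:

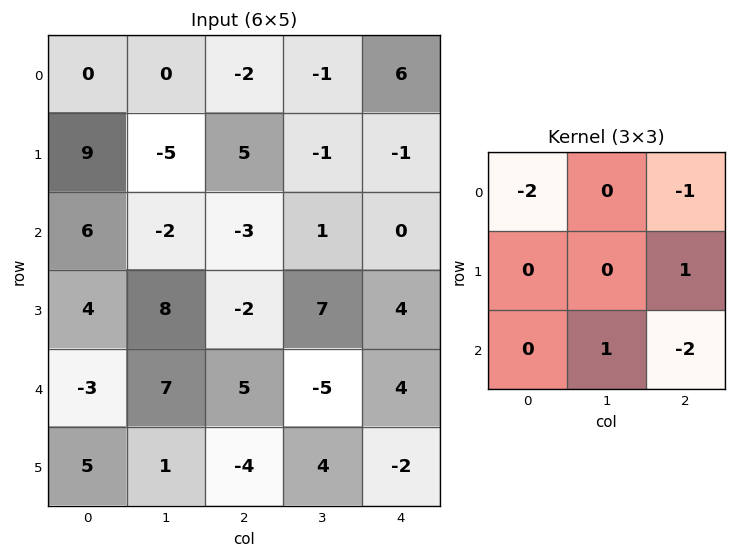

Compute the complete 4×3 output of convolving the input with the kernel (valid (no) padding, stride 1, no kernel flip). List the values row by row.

Output[0,0]: The receptive field on the input at this output position is [0 0 -2 / 9 -5 5 / 6 -2 -3]. Elementwise product with the kernel and sum: 0·-2 + -2·-1 + 5·1 + -2·1 + -3·-2.

11 -5 -2
-14 -4 -10
-14 25 -3
8 -40 12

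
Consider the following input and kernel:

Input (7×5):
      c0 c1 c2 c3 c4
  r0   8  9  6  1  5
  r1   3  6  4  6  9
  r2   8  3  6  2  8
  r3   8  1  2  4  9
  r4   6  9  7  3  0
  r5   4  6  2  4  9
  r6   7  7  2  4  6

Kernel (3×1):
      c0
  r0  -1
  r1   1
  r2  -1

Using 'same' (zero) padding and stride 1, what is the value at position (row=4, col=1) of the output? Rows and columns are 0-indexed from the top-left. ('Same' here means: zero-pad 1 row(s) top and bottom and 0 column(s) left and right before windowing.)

The receptive field on the zero-padded input at this output position is [1 / 9 / 6]. Elementwise product with the kernel and sum: 1·-1 + 9·1 + 6·-1.

2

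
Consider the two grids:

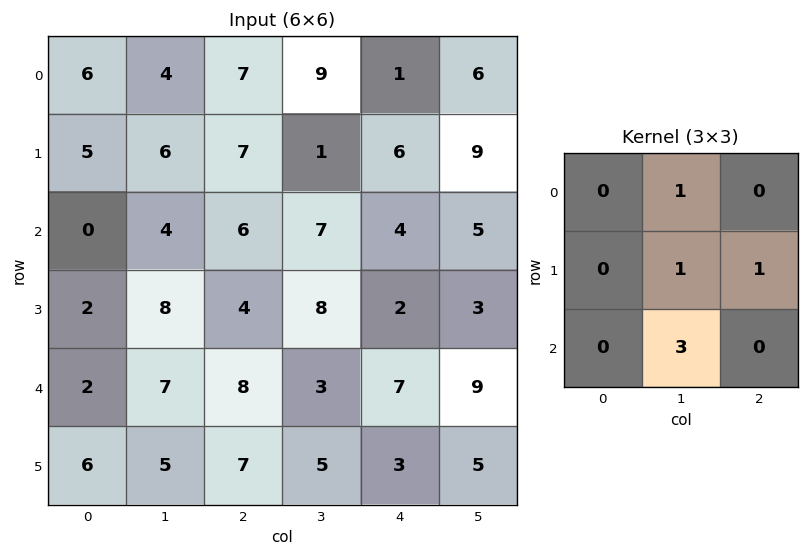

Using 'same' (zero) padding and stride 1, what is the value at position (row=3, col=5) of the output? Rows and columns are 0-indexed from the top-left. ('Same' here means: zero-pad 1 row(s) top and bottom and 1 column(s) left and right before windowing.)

The receptive field on the zero-padded input at this output position is [4 5 0 / 2 3 0 / 7 9 0]. Elementwise product with the kernel and sum: 5·1 + 3·1 + 0·1 + 9·3.

35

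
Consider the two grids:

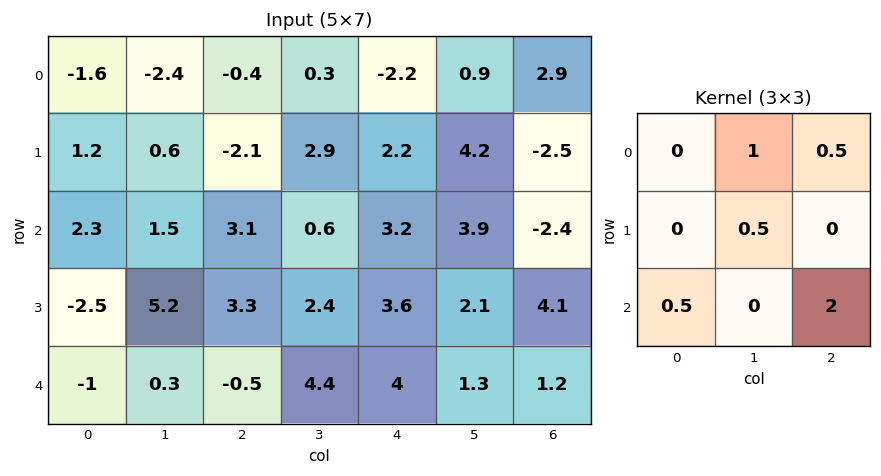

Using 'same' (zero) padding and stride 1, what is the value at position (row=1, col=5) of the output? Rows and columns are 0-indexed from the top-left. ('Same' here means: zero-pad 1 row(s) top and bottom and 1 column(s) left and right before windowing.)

1.25

The receptive field on the zero-padded input at this output position is [-2.2 0.9 2.9 / 2.2 4.2 -2.5 / 3.2 3.9 -2.4]. Elementwise product with the kernel and sum: 0.9·1 + 2.9·0.5 + 4.2·0.5 + 3.2·0.5 + -2.4·2.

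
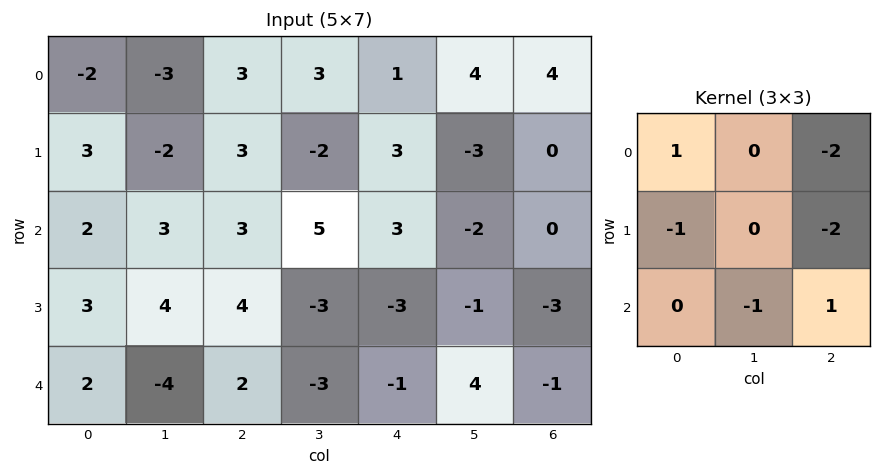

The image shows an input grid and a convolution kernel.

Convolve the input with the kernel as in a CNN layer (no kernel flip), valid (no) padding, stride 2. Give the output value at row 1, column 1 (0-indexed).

The receptive field on the input at this output position is [3 5 3 / 4 -3 -3 / 2 -3 -1]. Elementwise product with the kernel and sum: 3·1 + 3·-2 + 4·-1 + -3·-2 + -3·-1 + -1·1.

1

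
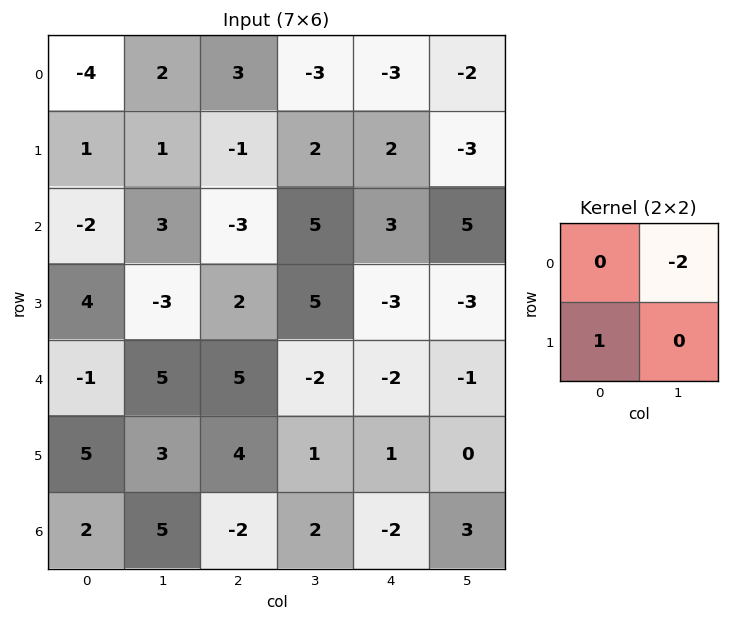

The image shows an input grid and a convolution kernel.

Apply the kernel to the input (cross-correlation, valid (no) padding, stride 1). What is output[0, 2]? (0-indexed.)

5

The receptive field on the input at this output position is [3 -3 / -1 2]. Elementwise product with the kernel and sum: -3·-2 + -1·1.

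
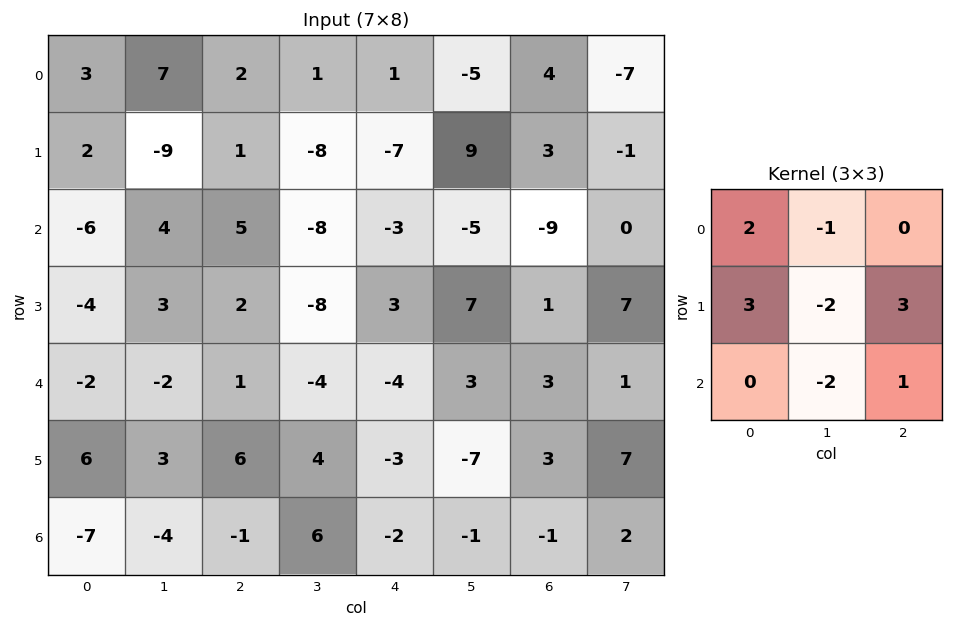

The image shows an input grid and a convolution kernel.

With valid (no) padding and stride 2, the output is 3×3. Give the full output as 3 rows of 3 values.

Output[0,0]: The receptive field on the input at this output position is [3 7 2 / 2 -9 1 / -6 4 5]. Elementwise product with the kernel and sum: 3·2 + 7·-1 + 2·3 + -9·-2 + 1·3 + 4·-2 + 5·1.

23 14 -22
-23 53 -6
35 -7 4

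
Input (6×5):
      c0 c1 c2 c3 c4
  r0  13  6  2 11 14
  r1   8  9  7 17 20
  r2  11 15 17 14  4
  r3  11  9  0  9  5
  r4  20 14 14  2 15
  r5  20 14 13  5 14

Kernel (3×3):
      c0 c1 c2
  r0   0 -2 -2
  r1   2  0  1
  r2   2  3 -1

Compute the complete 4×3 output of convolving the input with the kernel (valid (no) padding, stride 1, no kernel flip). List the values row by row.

57 76 56
56 5 -14
26 33 -12
105 74 42

Output[0,0]: The receptive field on the input at this output position is [13 6 2 / 8 9 7 / 11 15 17]. Elementwise product with the kernel and sum: 6·-2 + 2·-2 + 8·2 + 7·1 + 11·2 + 15·3 + 17·-1.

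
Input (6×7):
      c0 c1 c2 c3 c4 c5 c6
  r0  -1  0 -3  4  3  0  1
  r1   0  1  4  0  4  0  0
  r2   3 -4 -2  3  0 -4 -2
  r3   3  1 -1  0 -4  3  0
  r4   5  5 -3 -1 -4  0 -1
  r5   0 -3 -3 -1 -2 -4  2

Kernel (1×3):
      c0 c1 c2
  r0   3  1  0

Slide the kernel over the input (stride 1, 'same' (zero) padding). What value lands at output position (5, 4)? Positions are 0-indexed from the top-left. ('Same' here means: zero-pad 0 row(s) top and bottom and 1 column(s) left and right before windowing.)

The receptive field on the zero-padded input at this output position is [-1 -2 -4]. Elementwise product with the kernel and sum: -1·3 + -2·1.

-5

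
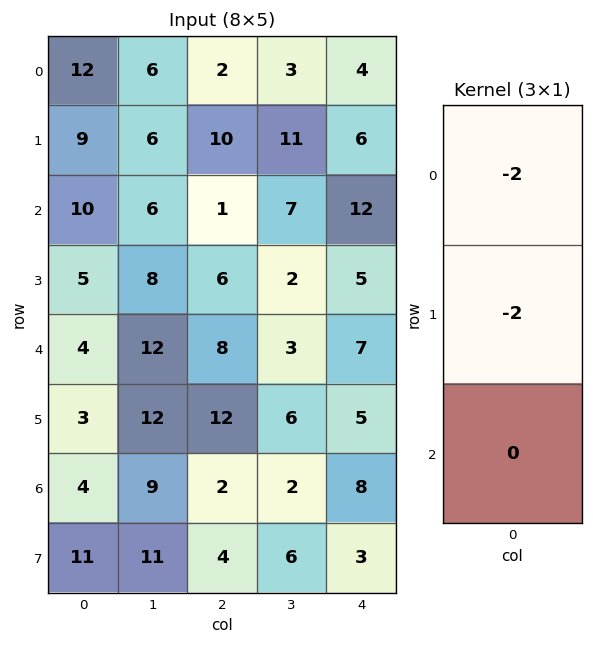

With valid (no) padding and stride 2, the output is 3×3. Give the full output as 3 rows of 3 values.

Output[0,0]: The receptive field on the input at this output position is [12 / 9 / 10]. Elementwise product with the kernel and sum: 12·-2 + 9·-2.

-42 -24 -20
-30 -14 -34
-14 -40 -24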